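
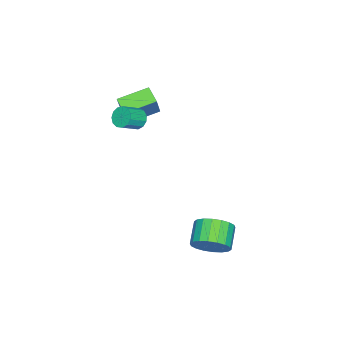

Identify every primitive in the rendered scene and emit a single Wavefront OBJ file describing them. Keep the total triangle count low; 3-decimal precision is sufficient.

v -0.424 -2.827 2.294
v 0.018 -2.548 1.843
v 0.986 -2.995 2.516
v 0.544 -3.273 2.966
v -0.046 -2.278 2.115
v 0.922 -2.724 2.787
v -0.23 -2.182 2.443
v 0.737 -2.628 3.116
v -0.476 -2.29 2.724
v 0.492 -2.737 3.397
v -0.705 -2.569 2.869
v 0.263 -3.016 3.541
v -0.845 -2.93 2.831
v 0.123 -3.376 3.503
v -0.851 -3.258 2.622
v 0.116 -3.704 3.295
v -0.722 -3.449 2.309
v 0.246 -3.895 2.982
v -0.498 -3.443 1.991
v 0.47 -3.889 2.664
v -0.25 -3.241 1.769
v 0.717 -3.687 2.442
v -0.058 -2.907 1.714
v 0.909 -3.354 2.387
v -2.236 -4.767 1.179
v -1.111 -4.402 2.903
v -3.484 -3.469 1.719
v -2.36 -3.104 3.442
v -1.68 -4.016 0.658
v -0.556 -3.651 2.381
v -2.929 -2.718 1.197
v -1.804 -2.353 2.921
v 2.897 3.08 -3.568
v 3.44 3.179 -2.628
v 2.226 2.84 -1.892
v 1.683 2.74 -2.832
v 3.269 3.627 -2.703
v 2.055 3.288 -1.966
v 3.025 3.967 -2.949
v 1.811 3.628 -2.212
v 2.756 4.131 -3.317
v 1.542 3.792 -2.58
v 2.514 4.086 -3.736
v 1.3 3.747 -2.999
v 2.349 3.842 -4.121
v 1.135 3.503 -3.384
v 2.291 3.448 -4.397
v 1.077 3.108 -3.66
v 2.354 2.98 -4.508
v 1.14 2.641 -3.772
v 2.525 2.532 -4.434
v 1.311 2.193 -3.697
v 2.769 2.192 -4.188
v 1.555 1.853 -3.451
v 3.038 2.028 -3.82
v 1.824 1.689 -3.083
v 3.28 2.073 -3.401
v 2.066 1.734 -2.664
v 3.445 2.317 -3.016
v 2.231 1.978 -2.279
v 3.503 2.712 -2.74
v 2.289 2.372 -2.003
f 2 1 5
f 2 5 3
f 3 5 6
f 3 6 4
f 5 1 7
f 5 7 6
f 6 7 8
f 6 8 4
f 7 1 9
f 7 9 8
f 8 9 10
f 8 10 4
f 9 1 11
f 9 11 10
f 10 11 12
f 10 12 4
f 11 1 13
f 11 13 12
f 12 13 14
f 12 14 4
f 13 1 15
f 13 15 14
f 14 15 16
f 14 16 4
f 15 1 17
f 15 17 16
f 16 17 18
f 16 18 4
f 17 1 19
f 17 19 18
f 18 19 20
f 18 20 4
f 19 1 21
f 19 21 20
f 20 21 22
f 20 22 4
f 21 1 23
f 21 23 22
f 22 23 24
f 22 24 4
f 23 1 2
f 23 2 24
f 24 2 3
f 24 3 4
f 26 28 25
f 29 26 25
f 25 28 27
f 27 29 25
f 26 32 28
f 30 26 29
f 30 32 26
f 28 32 27
f 31 29 27
f 27 32 31
f 31 30 29
f 32 30 31
f 34 33 37
f 34 37 35
f 35 37 38
f 35 38 36
f 37 33 39
f 37 39 38
f 38 39 40
f 38 40 36
f 39 33 41
f 39 41 40
f 40 41 42
f 40 42 36
f 41 33 43
f 41 43 42
f 42 43 44
f 42 44 36
f 43 33 45
f 43 45 44
f 44 45 46
f 44 46 36
f 45 33 47
f 45 47 46
f 46 47 48
f 46 48 36
f 47 33 49
f 47 49 48
f 48 49 50
f 48 50 36
f 49 33 51
f 49 51 50
f 50 51 52
f 50 52 36
f 51 33 53
f 51 53 52
f 52 53 54
f 52 54 36
f 53 33 55
f 53 55 54
f 54 55 56
f 54 56 36
f 55 33 57
f 55 57 56
f 56 57 58
f 56 58 36
f 57 33 59
f 57 59 58
f 58 59 60
f 58 60 36
f 59 33 61
f 59 61 60
f 60 61 62
f 60 62 36
f 61 33 34
f 61 34 62
f 62 34 35
f 62 35 36



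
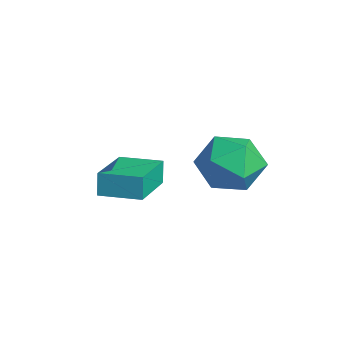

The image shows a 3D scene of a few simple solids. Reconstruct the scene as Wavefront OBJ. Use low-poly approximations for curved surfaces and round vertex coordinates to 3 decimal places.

v -0.595 3.426 2.265
v 0.366 3.58 1.743
v -0.646 1.74 1.677
v 0.315 1.894 1.155
v 0.284 1.871 2.258
v 0.316 2.913 2.622
v -0.596 2.407 0.798
v -0.564 3.449 1.162
v 0.365 2.949 0.836
v 0.909 2.618 1.738
v -1.189 2.702 1.682
v -0.645 2.371 2.584
v -0.639 -1.132 0.965
v -0.82 -1.048 1.75
v -2.067 0.006 0.515
v -2.248 0.089 1.3
v 0.168 -0.089 1.04
v -0.013 -0.006 1.825
v -1.26 1.048 0.59
v -1.441 1.132 1.375
f 1 12 6
f 1 6 2
f 1 2 8
f 1 8 11
f 1 11 12
f 2 6 10
f 6 12 5
f 12 11 3
f 11 8 7
f 8 2 9
f 4 10 5
f 4 5 3
f 4 3 7
f 4 7 9
f 4 9 10
f 5 10 6
f 3 5 12
f 7 3 11
f 9 7 8
f 10 9 2
f 14 16 13
f 17 14 13
f 13 16 15
f 15 17 13
f 14 20 16
f 18 14 17
f 18 20 14
f 16 20 15
f 19 17 15
f 15 20 19
f 19 18 17
f 20 18 19



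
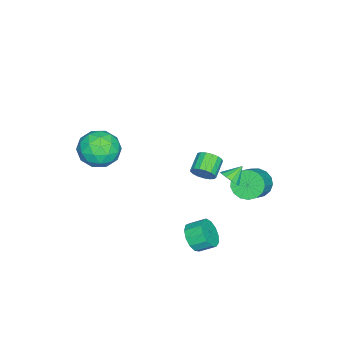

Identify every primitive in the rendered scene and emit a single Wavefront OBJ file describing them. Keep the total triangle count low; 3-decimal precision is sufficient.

v -1.445 0.143 -1.962
v -1.14 0.397 -1.326
v -2.231 0.39 -0.801
v -2.535 0.137 -1.438
v -1.228 0.696 -1.504
v -2.318 0.689 -0.979
v -1.365 0.868 -1.787
v -2.456 0.861 -1.263
v -1.521 0.875 -2.111
v -2.611 0.868 -1.586
v -1.659 0.713 -2.4
v -2.749 0.707 -1.876
v -1.748 0.422 -2.589
v -2.839 0.415 -2.065
v -1.768 0.066 -2.635
v -2.858 0.059 -2.11
v -1.713 -0.272 -2.526
v -2.804 -0.278 -2.002
v -1.598 -0.514 -2.288
v -2.688 -0.521 -1.764
v -1.447 -0.606 -1.976
v -2.537 -0.613 -1.452
v -1.295 -0.527 -1.66
v -2.386 -0.534 -1.136
v -1.178 -0.293 -1.414
v -2.269 -0.3 -0.889
v -1.122 0.04 -1.293
v -2.213 0.033 -0.769
v -2.099 2.962 -2.39
v -1.539 2.755 -3.141
v -0.12 2.751 -2.082
v -0.681 2.958 -1.33
v -1.544 3.214 -3.131
v -0.126 3.21 -2.072
v -1.677 3.616 -2.952
v -0.259 3.612 -1.893
v -1.907 3.868 -2.643
v -0.488 3.863 -1.584
v -2.18 3.912 -2.277
v -0.762 3.908 -1.218
v -2.435 3.739 -1.936
v -1.017 3.734 -0.877
v -2.613 3.388 -1.699
v -1.195 3.383 -0.64
v -2.673 2.939 -1.621
v -1.255 2.935 -0.562
v -2.602 2.496 -1.718
v -1.184 2.491 -0.659
v -2.415 2.159 -1.969
v -0.997 2.155 -0.91
v -2.156 2.007 -2.317
v -0.738 2.002 -1.258
v -1.884 2.073 -2.681
v -0.466 2.069 -1.622
v -1.661 2.343 -2.978
v -0.243 2.339 -1.919
v 3.084 -2.85 3.539
v 4.134 -3.417 3.876
v 2.786 -4.243 2.124
v 3.836 -4.81 2.461
v 2.855 -4.819 3.22
v 3.039 -3.959 4.095
v 3.881 -3.701 1.905
v 4.065 -2.841 2.78
v 4.627 -3.944 2.866
v 3.993 -4.634 3.679
v 2.927 -3.026 2.321
v 2.293 -3.716 3.134
v 3.635 -3.012 3.832
v 3.285 -4.648 2.168
v 2.708 -4.654 2.615
v 3.326 -4.987 2.813
v 2.992 -3.33 3.961
v 3.609 -3.663 4.159
v 2.857 -4.487 3.773
v 3.311 -3.997 1.841
v 3.928 -4.33 2.039
v 3.594 -2.673 3.187
v 4.212 -3.006 3.385
v 4.063 -3.173 2.227
v 4.542 -3.654 3.436
v 4.367 -4.473 2.604
v 4.393 -3.821 2.278
v 4.501 -3.315 2.792
v 4.17 -4.06 3.914
v 3.995 -4.879 3.082
v 3.418 -4.884 3.529
v 3.526 -4.378 4.043
v 4.459 -4.369 3.32
v 2.925 -2.781 2.918
v 2.75 -3.6 2.086
v 3.394 -3.282 1.957
v 3.502 -2.776 2.471
v 2.553 -3.187 3.396
v 2.378 -4.006 2.564
v 2.419 -4.345 3.208
v 2.527 -3.839 3.722
v 2.461 -3.291 2.68
v 3.617 1.47 -2.592
v 4.341 1.327 -2.059
v 4.127 2.187 -1.536
v 3.403 2.33 -2.068
v 4.506 1.608 -2.455
v 4.292 2.469 -1.932
v 4.389 1.846 -2.894
v 4.174 2.706 -2.371
v 4.027 1.964 -3.237
v 3.812 2.825 -2.714
v 3.534 1.925 -3.375
v 3.32 2.786 -2.852
v 3.069 1.742 -3.265
v 2.854 2.603 -2.741
v 2.777 1.472 -2.94
v 2.562 2.333 -2.417
v 2.752 1.201 -2.505
v 2.537 2.062 -1.982
v 3.002 1.016 -2.098
v 2.787 1.877 -1.575
v 3.447 0.975 -1.847
v 3.233 1.836 -1.324
v 3.947 1.09 -1.833
v 3.732 1.951 -1.309
v 1.819 2.791 1.242
v 2.304 3.059 1.582
v 1.121 3.249 1.878
v 2.22 3.298 1.317
v 2.008 3.376 1.028
v 1.736 3.268 0.808
v 1.491 3.009 0.725
v 1.35 2.681 0.806
v 1.358 2.388 1.026
v 1.513 2.223 1.314
v 1.765 2.238 1.579
v 2.034 2.43 1.737
v 2.235 2.736 1.738
f 2 1 5
f 2 5 3
f 3 5 6
f 3 6 4
f 5 1 7
f 5 7 6
f 6 7 8
f 6 8 4
f 7 1 9
f 7 9 8
f 8 9 10
f 8 10 4
f 9 1 11
f 9 11 10
f 10 11 12
f 10 12 4
f 11 1 13
f 11 13 12
f 12 13 14
f 12 14 4
f 13 1 15
f 13 15 14
f 14 15 16
f 14 16 4
f 15 1 17
f 15 17 16
f 16 17 18
f 16 18 4
f 17 1 19
f 17 19 18
f 18 19 20
f 18 20 4
f 19 1 21
f 19 21 20
f 20 21 22
f 20 22 4
f 21 1 23
f 21 23 22
f 22 23 24
f 22 24 4
f 23 1 25
f 23 25 24
f 24 25 26
f 24 26 4
f 25 1 27
f 25 27 26
f 26 27 28
f 26 28 4
f 27 1 2
f 27 2 28
f 28 2 3
f 28 3 4
f 30 29 33
f 30 33 31
f 31 33 34
f 31 34 32
f 33 29 35
f 33 35 34
f 34 35 36
f 34 36 32
f 35 29 37
f 35 37 36
f 36 37 38
f 36 38 32
f 37 29 39
f 37 39 38
f 38 39 40
f 38 40 32
f 39 29 41
f 39 41 40
f 40 41 42
f 40 42 32
f 41 29 43
f 41 43 42
f 42 43 44
f 42 44 32
f 43 29 45
f 43 45 44
f 44 45 46
f 44 46 32
f 45 29 47
f 45 47 46
f 46 47 48
f 46 48 32
f 47 29 49
f 47 49 48
f 48 49 50
f 48 50 32
f 49 29 51
f 49 51 50
f 50 51 52
f 50 52 32
f 51 29 53
f 51 53 52
f 52 53 54
f 52 54 32
f 53 29 55
f 53 55 54
f 54 55 56
f 54 56 32
f 55 29 30
f 55 30 56
f 56 30 31
f 56 31 32
f 57 94 73
f 94 68 97
f 73 97 62
f 94 97 73
f 57 73 69
f 73 62 74
f 69 74 58
f 73 74 69
f 57 69 78
f 69 58 79
f 78 79 64
f 69 79 78
f 57 78 90
f 78 64 93
f 90 93 67
f 78 93 90
f 57 90 94
f 90 67 98
f 94 98 68
f 90 98 94
f 58 74 85
f 74 62 88
f 85 88 66
f 74 88 85
f 62 97 75
f 97 68 96
f 75 96 61
f 97 96 75
f 68 98 95
f 98 67 91
f 95 91 59
f 98 91 95
f 67 93 92
f 93 64 80
f 92 80 63
f 93 80 92
f 64 79 84
f 79 58 81
f 84 81 65
f 79 81 84
f 60 86 72
f 86 66 87
f 72 87 61
f 86 87 72
f 60 72 70
f 72 61 71
f 70 71 59
f 72 71 70
f 60 70 77
f 70 59 76
f 77 76 63
f 70 76 77
f 60 77 82
f 77 63 83
f 82 83 65
f 77 83 82
f 60 82 86
f 82 65 89
f 86 89 66
f 82 89 86
f 61 87 75
f 87 66 88
f 75 88 62
f 87 88 75
f 59 71 95
f 71 61 96
f 95 96 68
f 71 96 95
f 63 76 92
f 76 59 91
f 92 91 67
f 76 91 92
f 65 83 84
f 83 63 80
f 84 80 64
f 83 80 84
f 66 89 85
f 89 65 81
f 85 81 58
f 89 81 85
f 100 99 103
f 100 103 101
f 101 103 104
f 101 104 102
f 103 99 105
f 103 105 104
f 104 105 106
f 104 106 102
f 105 99 107
f 105 107 106
f 106 107 108
f 106 108 102
f 107 99 109
f 107 109 108
f 108 109 110
f 108 110 102
f 109 99 111
f 109 111 110
f 110 111 112
f 110 112 102
f 111 99 113
f 111 113 112
f 112 113 114
f 112 114 102
f 113 99 115
f 113 115 114
f 114 115 116
f 114 116 102
f 115 99 117
f 115 117 116
f 116 117 118
f 116 118 102
f 117 99 119
f 117 119 118
f 118 119 120
f 118 120 102
f 119 99 121
f 119 121 120
f 120 121 122
f 120 122 102
f 121 99 100
f 121 100 122
f 122 100 101
f 122 101 102
f 124 123 126
f 124 126 125
f 126 123 127
f 126 127 125
f 127 123 128
f 127 128 125
f 128 123 129
f 128 129 125
f 129 123 130
f 129 130 125
f 130 123 131
f 130 131 125
f 131 123 132
f 131 132 125
f 132 123 133
f 132 133 125
f 133 123 134
f 133 134 125
f 134 123 135
f 134 135 125
f 135 123 124
f 135 124 125



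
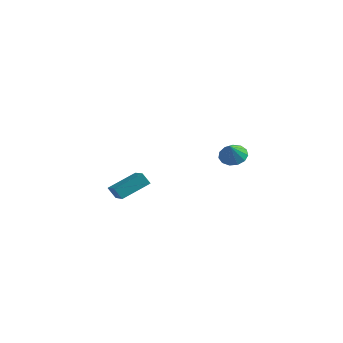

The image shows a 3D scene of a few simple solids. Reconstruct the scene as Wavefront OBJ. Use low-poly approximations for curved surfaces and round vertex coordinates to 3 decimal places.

v -2.27 -5.154 2.945
v -2.808 -5.095 3.6
v -3.426 -3.713 1.865
v -3.964 -3.654 2.52
v -1.196 -3.726 3.7
v -1.734 -3.667 4.355
v -2.352 -2.285 2.62
v -2.89 -2.226 3.275
v 0.653 3.844 2.331
v 1.534 4.046 2.431
v 0.667 3.216 3.469
v 1.273 4.43 2.646
v 0.814 4.629 2.762
v 0.305 4.578 2.74
v -0.095 4.294 2.589
v -0.257 3.867 2.356
v -0.13 3.433 2.114
v 0.245 3.129 1.942
v 0.75 3.052 1.893
v 1.224 3.227 1.983
v 1.516 3.597 2.183
f 2 4 1
f 5 2 1
f 1 4 3
f 3 5 1
f 2 8 4
f 6 2 5
f 6 8 2
f 4 8 3
f 7 5 3
f 3 8 7
f 7 6 5
f 8 6 7
f 10 9 12
f 10 12 11
f 12 9 13
f 12 13 11
f 13 9 14
f 13 14 11
f 14 9 15
f 14 15 11
f 15 9 16
f 15 16 11
f 16 9 17
f 16 17 11
f 17 9 18
f 17 18 11
f 18 9 19
f 18 19 11
f 19 9 20
f 19 20 11
f 20 9 21
f 20 21 11
f 21 9 10
f 21 10 11



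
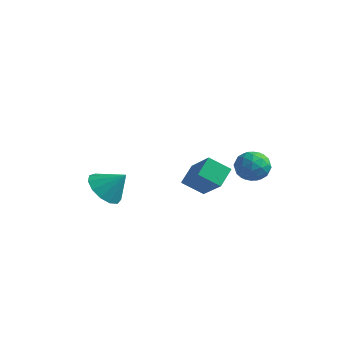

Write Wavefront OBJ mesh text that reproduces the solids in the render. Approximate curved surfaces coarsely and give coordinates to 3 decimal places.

v 3.291 -3.493 -0.782
v 3.242 -2.526 -0.219
v 2.029 -2.826 -2.037
v 1.981 -1.859 -1.474
v 4.179 -3.061 -1.446
v 4.131 -2.094 -0.883
v 2.918 -2.394 -2.701
v 2.869 -1.427 -2.138
v 2.826 2.169 -2.992
v 3.71 2.023 -3.118
v 2.69 0.837 -2.402
v 3.574 0.691 -2.528
v 3.299 1.298 -1.916
v 3.383 2.121 -2.281
v 3.017 0.739 -3.239
v 3.101 1.562 -3.604
v 3.828 1.139 -3.271
v 4.002 1.484 -2.453
v 2.398 1.376 -3.067
v 2.572 1.721 -2.249
v 3.28 2.213 -3.107
v 3.12 0.647 -2.413
v 2.958 1.004 -2.053
v 3.478 0.918 -2.127
v 3.088 2.27 -2.615
v 3.607 2.184 -2.689
v 3.365 1.758 -1.982
v 2.793 0.676 -2.831
v 3.312 0.59 -2.905
v 2.922 1.942 -3.393
v 3.442 1.856 -3.467
v 3.035 1.102 -3.538
v 3.869 1.607 -3.271
v 3.789 0.825 -2.924
v 3.462 0.853 -3.342
v 3.511 1.337 -3.556
v 3.971 1.81 -2.79
v 3.891 1.028 -2.443
v 3.729 1.384 -2.084
v 3.779 1.868 -2.298
v 4.04 1.291 -2.88
v 2.509 1.832 -3.077
v 2.429 1.05 -2.73
v 2.621 0.992 -3.222
v 2.671 1.476 -3.436
v 2.611 2.035 -2.596
v 2.531 1.253 -2.249
v 2.889 1.523 -1.964
v 2.938 2.007 -2.178
v 2.36 1.569 -2.64
v -2.614 -1.982 -4.383
v -1.993 -1.566 -5.12
v -1.706 -1.558 -3.377
v -2.369 -1.139 -4.959
v -2.824 -0.979 -4.616
v -3.212 -1.138 -4.198
v -3.41 -1.564 -3.839
v -3.356 -2.123 -3.653
v -3.066 -2.637 -3.698
v -2.633 -2.943 -3.961
v -2.194 -2.944 -4.358
v -1.889 -2.639 -4.762
v -1.813 -2.125 -5.046
f 2 4 1
f 5 2 1
f 1 4 3
f 3 5 1
f 2 8 4
f 6 2 5
f 6 8 2
f 4 8 3
f 7 5 3
f 3 8 7
f 7 6 5
f 8 6 7
f 9 46 25
f 46 20 49
f 25 49 14
f 46 49 25
f 9 25 21
f 25 14 26
f 21 26 10
f 25 26 21
f 9 21 30
f 21 10 31
f 30 31 16
f 21 31 30
f 9 30 42
f 30 16 45
f 42 45 19
f 30 45 42
f 9 42 46
f 42 19 50
f 46 50 20
f 42 50 46
f 10 26 37
f 26 14 40
f 37 40 18
f 26 40 37
f 14 49 27
f 49 20 48
f 27 48 13
f 49 48 27
f 20 50 47
f 50 19 43
f 47 43 11
f 50 43 47
f 19 45 44
f 45 16 32
f 44 32 15
f 45 32 44
f 16 31 36
f 31 10 33
f 36 33 17
f 31 33 36
f 12 38 24
f 38 18 39
f 24 39 13
f 38 39 24
f 12 24 22
f 24 13 23
f 22 23 11
f 24 23 22
f 12 22 29
f 22 11 28
f 29 28 15
f 22 28 29
f 12 29 34
f 29 15 35
f 34 35 17
f 29 35 34
f 12 34 38
f 34 17 41
f 38 41 18
f 34 41 38
f 13 39 27
f 39 18 40
f 27 40 14
f 39 40 27
f 11 23 47
f 23 13 48
f 47 48 20
f 23 48 47
f 15 28 44
f 28 11 43
f 44 43 19
f 28 43 44
f 17 35 36
f 35 15 32
f 36 32 16
f 35 32 36
f 18 41 37
f 41 17 33
f 37 33 10
f 41 33 37
f 52 51 54
f 52 54 53
f 54 51 55
f 54 55 53
f 55 51 56
f 55 56 53
f 56 51 57
f 56 57 53
f 57 51 58
f 57 58 53
f 58 51 59
f 58 59 53
f 59 51 60
f 59 60 53
f 60 51 61
f 60 61 53
f 61 51 62
f 61 62 53
f 62 51 63
f 62 63 53
f 63 51 52
f 63 52 53



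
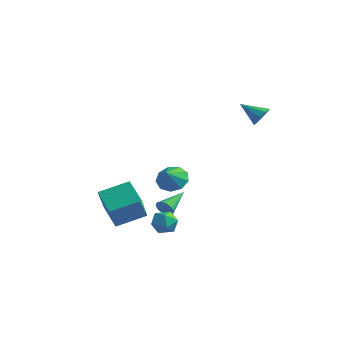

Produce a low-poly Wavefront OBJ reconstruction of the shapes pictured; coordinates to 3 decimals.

v 1.933 -2.965 -2.829
v 2.321 -3.538 -3.208
v 1.299 -3.842 -2.152
v 1.687 -4.415 -2.531
v 2.07 -3.947 -2.025
v 2.462 -3.405 -2.443
v 1.158 -3.975 -2.917
v 1.55 -3.433 -3.335
v 1.842 -4.162 -3.262
v 2.406 -4.144 -2.711
v 1.214 -3.236 -2.649
v 1.778 -3.218 -2.098
v 1.575 -3.429 -1.873
v 1.798 -3.589 -1.408
v 1.385 -1.871 -1.247
v 1.967 -3.525 -1.515
v 2.078 -3.447 -1.676
v 2.111 -3.366 -1.868
v 2.063 -3.294 -2.06
v 1.941 -3.243 -2.224
v 1.763 -3.221 -2.334
v 1.557 -3.23 -2.375
v 1.353 -3.269 -2.338
v 1.183 -3.333 -2.231
v 1.073 -3.411 -2.07
v 1.039 -3.493 -1.878
v 1.087 -3.564 -1.686
v 1.209 -3.615 -1.522
v 1.387 -3.637 -1.412
v 1.594 -3.628 -1.371
v -1.715 -4.075 -2.858
v -3.002 -3.669 -1.962
v -2.492 -2.911 -4.503
v -3.78 -2.505 -3.608
v -0.84 -2.635 -2.252
v -2.128 -2.229 -1.357
v -1.618 -1.471 -3.898
v -2.905 -1.065 -3.002
v 1.912 -3.238 0.205
v 2.242 -3.701 -0.44
v 2.228 -4.002 0.915
v 2.649 -3.334 -0.227
v 2.711 -2.922 0.188
v 2.399 -2.658 0.611
v 1.859 -2.665 0.844
v 1.343 -2.941 0.778
v 1.094 -3.356 0.443
v 1.227 -3.715 -0.003
v 1.68 -3.852 -0.352
v 2.944 2.235 3.32
v 3.374 2.032 3.793
v 1.876 1.745 4.08
v 3.238 2.461 3.878
v 2.965 2.784 3.703
v 2.682 2.851 3.348
v 2.522 2.629 2.98
v 2.56 2.223 2.771
v 2.777 1.822 2.819
v 3.073 1.615 3.101
v 3.309 1.697 3.486
f 1 12 6
f 1 6 2
f 1 2 8
f 1 8 11
f 1 11 12
f 2 6 10
f 6 12 5
f 12 11 3
f 11 8 7
f 8 2 9
f 4 10 5
f 4 5 3
f 4 3 7
f 4 7 9
f 4 9 10
f 5 10 6
f 3 5 12
f 7 3 11
f 9 7 8
f 10 9 2
f 14 13 16
f 14 16 15
f 16 13 17
f 16 17 15
f 17 13 18
f 17 18 15
f 18 13 19
f 18 19 15
f 19 13 20
f 19 20 15
f 20 13 21
f 20 21 15
f 21 13 22
f 21 22 15
f 22 13 23
f 22 23 15
f 23 13 24
f 23 24 15
f 24 13 25
f 24 25 15
f 25 13 26
f 25 26 15
f 26 13 27
f 26 27 15
f 27 13 28
f 27 28 15
f 28 13 29
f 28 29 15
f 29 13 30
f 29 30 15
f 30 13 14
f 30 14 15
f 32 34 31
f 35 32 31
f 31 34 33
f 33 35 31
f 32 38 34
f 36 32 35
f 36 38 32
f 34 38 33
f 37 35 33
f 33 38 37
f 37 36 35
f 38 36 37
f 40 39 42
f 40 42 41
f 42 39 43
f 42 43 41
f 43 39 44
f 43 44 41
f 44 39 45
f 44 45 41
f 45 39 46
f 45 46 41
f 46 39 47
f 46 47 41
f 47 39 48
f 47 48 41
f 48 39 49
f 48 49 41
f 49 39 40
f 49 40 41
f 51 50 53
f 51 53 52
f 53 50 54
f 53 54 52
f 54 50 55
f 54 55 52
f 55 50 56
f 55 56 52
f 56 50 57
f 56 57 52
f 57 50 58
f 57 58 52
f 58 50 59
f 58 59 52
f 59 50 60
f 59 60 52
f 60 50 51
f 60 51 52



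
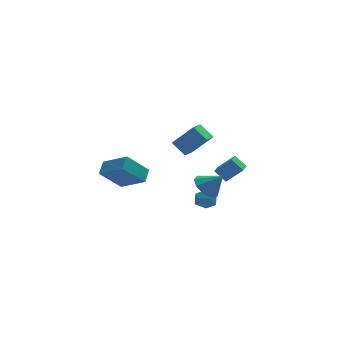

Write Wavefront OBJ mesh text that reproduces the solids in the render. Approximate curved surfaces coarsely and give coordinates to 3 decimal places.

v 1.743 0.315 -2.104
v 2.175 -0.353 -2.03
v 0.825 -0.347 -2.73
v 1.257 -1.015 -2.656
v 0.924 -0.682 -2.011
v 1.491 -0.273 -1.624
v 1.509 -0.427 -3.136
v 2.076 -0.018 -2.749
v 2.03 -0.812 -2.668
v 1.669 -0.969 -1.973
v 1.331 0.269 -2.787
v 0.97 0.112 -2.092
v 3.329 2.008 -2.43
v 2.697 2.489 -1.683
v 3.772 2.914 -2.639
v 3.14 3.395 -1.892
v 4.36 1.745 -1.388
v 3.728 2.226 -0.641
v 4.803 2.651 -1.597
v 4.171 3.132 -0.85
v 0.107 -0.835 1.957
v -0.548 -0.123 2.716
v 0.749 0.138 1.599
v 0.094 0.85 2.358
v 1.346 -1.15 3.322
v 0.691 -0.438 4.081
v 1.988 -0.177 2.964
v 1.333 0.535 3.723
v -4.095 -3.284 2.745
v -3.703 -2.469 3.24
v -5.313 -2.109 1.777
v -4.922 -1.295 2.272
v -2.758 -3.065 1.328
v -2.367 -2.251 1.823
v -3.977 -1.891 0.36
v -3.585 -1.076 0.855
v 1.566 -0.169 -1.385
v 2.152 -0.631 -2.065
v 2.514 -0.571 -0.295
v 2.348 0.028 -1.993
v 2.177 0.594 -1.636
v 1.721 0.803 -1.162
v 1.192 0.558 -0.792
v 0.837 -0.028 -0.7
v 0.824 -0.68 -0.928
v 1.158 -1.093 -1.37
v 1.682 -1.074 -1.819
f 1 12 6
f 1 6 2
f 1 2 8
f 1 8 11
f 1 11 12
f 2 6 10
f 6 12 5
f 12 11 3
f 11 8 7
f 8 2 9
f 4 10 5
f 4 5 3
f 4 3 7
f 4 7 9
f 4 9 10
f 5 10 6
f 3 5 12
f 7 3 11
f 9 7 8
f 10 9 2
f 14 16 13
f 17 14 13
f 13 16 15
f 15 17 13
f 14 20 16
f 18 14 17
f 18 20 14
f 16 20 15
f 19 17 15
f 15 20 19
f 19 18 17
f 20 18 19
f 22 24 21
f 25 22 21
f 21 24 23
f 23 25 21
f 22 28 24
f 26 22 25
f 26 28 22
f 24 28 23
f 27 25 23
f 23 28 27
f 27 26 25
f 28 26 27
f 30 32 29
f 33 30 29
f 29 32 31
f 31 33 29
f 30 36 32
f 34 30 33
f 34 36 30
f 32 36 31
f 35 33 31
f 31 36 35
f 35 34 33
f 36 34 35
f 38 37 40
f 38 40 39
f 40 37 41
f 40 41 39
f 41 37 42
f 41 42 39
f 42 37 43
f 42 43 39
f 43 37 44
f 43 44 39
f 44 37 45
f 44 45 39
f 45 37 46
f 45 46 39
f 46 37 47
f 46 47 39
f 47 37 38
f 47 38 39



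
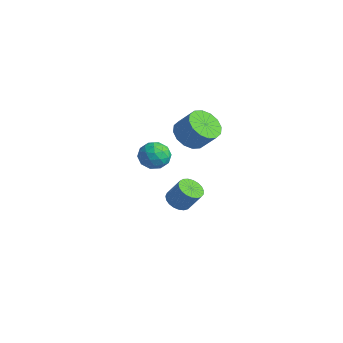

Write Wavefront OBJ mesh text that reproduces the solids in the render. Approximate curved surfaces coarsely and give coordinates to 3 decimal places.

v -0.042 2.634 1.761
v 0.457 3.221 1.139
v 1.242 3.632 2.158
v 0.742 3.046 2.779
v 0.075 3.511 1.316
v 0.859 3.923 2.335
v -0.34 3.567 1.613
v 0.445 3.978 2.632
v -0.674 3.373 1.949
v 0.11 3.784 2.968
v -0.839 2.98 2.235
v -0.055 3.392 3.253
v -0.791 2.496 2.393
v -0.007 2.907 3.412
v -0.542 2.048 2.382
v 0.243 2.459 3.401
v -0.159 1.757 2.205
v 0.625 2.169 3.224
v 0.255 1.702 1.908
v 1.04 2.113 2.927
v 0.59 1.896 1.572
v 1.374 2.307 2.591
v 0.755 2.288 1.287
v 1.539 2.7 2.305
v 0.707 2.773 1.128
v 1.491 3.184 2.147
v -2.141 3.341 -4.551
v -1.713 3.812 -4.948
v -1.09 4.209 -3.806
v -1.519 3.739 -3.409
v -1.958 3.991 -4.877
v -1.335 4.389 -3.735
v -2.234 4.058 -4.75
v -1.612 4.456 -3.608
v -2.495 4.002 -4.588
v -1.872 4.399 -3.446
v -2.694 3.831 -4.42
v -2.072 4.228 -3.278
v -2.798 3.575 -4.275
v -2.176 3.972 -3.132
v -2.788 3.279 -4.177
v -2.166 3.676 -3.035
v -2.666 2.994 -4.144
v -2.044 3.391 -3.002
v -2.454 2.769 -4.181
v -1.832 3.166 -3.039
v -2.187 2.642 -4.283
v -1.565 3.04 -3.141
v -1.913 2.637 -4.43
v -1.29 3.035 -3.288
v -1.678 2.754 -4.599
v -1.055 3.151 -3.457
v -1.523 2.972 -4.759
v -0.9 3.369 -3.617
v -1.475 3.254 -4.884
v -0.852 3.651 -3.742
v -1.542 3.551 -4.95
v -0.92 3.948 -3.808
v -0.812 1.557 0.891
v 0.026 1.379 1.105
v -0.906 0.301 0.215
v -0.068 0.123 0.429
v -0.689 0.143 1.057
v -0.631 0.919 1.474
v -0.249 0.761 -0.154
v -0.191 1.537 0.263
v 0.374 0.887 0.458
v 0.103 0.505 1.207
v -0.983 1.175 0.113
v -1.254 0.793 0.862
v -0.385 1.578 1.057
v -0.495 0.102 0.263
v -0.86 0.113 0.632
v -0.368 0.009 0.757
v -0.771 1.308 1.275
v -0.278 1.203 1.4
v -0.698 0.476 1.372
v -0.602 0.477 -0.08
v -0.109 0.372 0.045
v -0.512 1.671 0.563
v -0.02 1.567 0.688
v -0.182 1.204 -0.052
v 0.313 1.185 0.803
v 0.257 0.447 0.406
v 0.151 0.822 0.063
v 0.185 1.278 0.308
v 0.153 0.96 1.243
v 0.098 0.222 0.846
v -0.267 0.233 1.215
v -0.233 0.689 1.46
v 0.357 0.671 0.863
v -0.978 1.458 0.474
v -1.033 0.72 0.077
v -0.647 0.991 -0.14
v -0.613 1.447 0.105
v -1.137 1.233 0.914
v -1.193 0.495 0.517
v -1.065 0.402 1.012
v -1.031 0.858 1.257
v -1.237 1.009 0.457
f 2 1 5
f 2 5 3
f 3 5 6
f 3 6 4
f 5 1 7
f 5 7 6
f 6 7 8
f 6 8 4
f 7 1 9
f 7 9 8
f 8 9 10
f 8 10 4
f 9 1 11
f 9 11 10
f 10 11 12
f 10 12 4
f 11 1 13
f 11 13 12
f 12 13 14
f 12 14 4
f 13 1 15
f 13 15 14
f 14 15 16
f 14 16 4
f 15 1 17
f 15 17 16
f 16 17 18
f 16 18 4
f 17 1 19
f 17 19 18
f 18 19 20
f 18 20 4
f 19 1 21
f 19 21 20
f 20 21 22
f 20 22 4
f 21 1 23
f 21 23 22
f 22 23 24
f 22 24 4
f 23 1 25
f 23 25 24
f 24 25 26
f 24 26 4
f 25 1 2
f 25 2 26
f 26 2 3
f 26 3 4
f 28 27 31
f 28 31 29
f 29 31 32
f 29 32 30
f 31 27 33
f 31 33 32
f 32 33 34
f 32 34 30
f 33 27 35
f 33 35 34
f 34 35 36
f 34 36 30
f 35 27 37
f 35 37 36
f 36 37 38
f 36 38 30
f 37 27 39
f 37 39 38
f 38 39 40
f 38 40 30
f 39 27 41
f 39 41 40
f 40 41 42
f 40 42 30
f 41 27 43
f 41 43 42
f 42 43 44
f 42 44 30
f 43 27 45
f 43 45 44
f 44 45 46
f 44 46 30
f 45 27 47
f 45 47 46
f 46 47 48
f 46 48 30
f 47 27 49
f 47 49 48
f 48 49 50
f 48 50 30
f 49 27 51
f 49 51 50
f 50 51 52
f 50 52 30
f 51 27 53
f 51 53 52
f 52 53 54
f 52 54 30
f 53 27 55
f 53 55 54
f 54 55 56
f 54 56 30
f 55 27 57
f 55 57 56
f 56 57 58
f 56 58 30
f 57 27 28
f 57 28 58
f 58 28 29
f 58 29 30
f 59 96 75
f 96 70 99
f 75 99 64
f 96 99 75
f 59 75 71
f 75 64 76
f 71 76 60
f 75 76 71
f 59 71 80
f 71 60 81
f 80 81 66
f 71 81 80
f 59 80 92
f 80 66 95
f 92 95 69
f 80 95 92
f 59 92 96
f 92 69 100
f 96 100 70
f 92 100 96
f 60 76 87
f 76 64 90
f 87 90 68
f 76 90 87
f 64 99 77
f 99 70 98
f 77 98 63
f 99 98 77
f 70 100 97
f 100 69 93
f 97 93 61
f 100 93 97
f 69 95 94
f 95 66 82
f 94 82 65
f 95 82 94
f 66 81 86
f 81 60 83
f 86 83 67
f 81 83 86
f 62 88 74
f 88 68 89
f 74 89 63
f 88 89 74
f 62 74 72
f 74 63 73
f 72 73 61
f 74 73 72
f 62 72 79
f 72 61 78
f 79 78 65
f 72 78 79
f 62 79 84
f 79 65 85
f 84 85 67
f 79 85 84
f 62 84 88
f 84 67 91
f 88 91 68
f 84 91 88
f 63 89 77
f 89 68 90
f 77 90 64
f 89 90 77
f 61 73 97
f 73 63 98
f 97 98 70
f 73 98 97
f 65 78 94
f 78 61 93
f 94 93 69
f 78 93 94
f 67 85 86
f 85 65 82
f 86 82 66
f 85 82 86
f 68 91 87
f 91 67 83
f 87 83 60
f 91 83 87



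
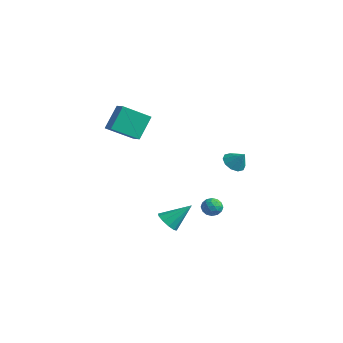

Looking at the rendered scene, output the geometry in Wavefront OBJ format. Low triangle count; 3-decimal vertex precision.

v -3.24 -3.584 3.569
v -3.519 -2.415 5.104
v -2.5 -1.933 2.446
v -2.778 -0.763 3.981
v -2.342 -3.777 3.879
v -2.62 -2.607 5.414
v -1.601 -2.125 2.756
v -1.88 -0.956 4.291
v -0.247 -1.004 -4.465
v 0.483 -1.499 -4.353
v 0.487 0.384 -3.115
v 0.578 -1.148 -4.765
v 0.357 -0.742 -5.063
v -0.095 -0.435 -5.132
v -0.605 -0.346 -4.946
v -0.978 -0.508 -4.576
v -1.072 -0.859 -4.164
v -0.852 -1.266 -3.866
v -0.4 -1.572 -3.797
v 0.11 -1.661 -3.983
v 1.049 1.162 -2.97
v 1.576 1.691 -2.945
v 1.904 0.309 -2.955
v 2.431 0.838 -2.93
v 1.985 0.727 -2.342
v 1.456 1.254 -2.351
v 2.024 0.746 -3.549
v 1.495 1.273 -3.558
v 2.178 1.433 -3.302
v 2.154 1.422 -2.556
v 1.326 0.578 -3.344
v 1.302 0.567 -2.598
v 1.237 1.501 -2.959
v 2.243 0.499 -2.941
v 1.98 0.434 -2.596
v 2.29 0.744 -2.581
v 1.167 1.245 -2.61
v 1.477 1.555 -2.595
v 1.717 0.989 -2.24
v 2.003 0.445 -3.305
v 2.313 0.755 -3.29
v 1.19 1.256 -3.319
v 1.5 1.566 -3.304
v 1.763 1.011 -3.66
v 1.901 1.661 -3.154
v 2.404 1.159 -3.145
v 2.164 1.105 -3.509
v 1.854 1.415 -3.515
v 1.887 1.654 -2.715
v 2.389 1.152 -2.707
v 2.127 1.087 -2.361
v 1.816 1.397 -2.367
v 2.241 1.503 -2.926
v 1.091 0.848 -3.193
v 1.593 0.346 -3.185
v 1.664 0.603 -3.533
v 1.353 0.913 -3.539
v 1.076 0.841 -2.755
v 1.579 0.339 -2.746
v 1.626 0.585 -2.385
v 1.316 0.895 -2.391
v 1.239 0.497 -2.974
v 1.869 2.675 0.568
v 2.344 2.008 0.342
v 2.631 2.905 1.492
v 2.526 2.43 0.087
v 2.457 2.946 0.016
v 2.163 3.358 0.156
v 1.757 3.51 0.453
v 1.394 3.343 0.794
v 1.212 2.921 1.048
v 1.281 2.405 1.119
v 1.575 1.992 0.979
v 1.981 1.841 0.682
f 2 4 1
f 5 2 1
f 1 4 3
f 3 5 1
f 2 8 4
f 6 2 5
f 6 8 2
f 4 8 3
f 7 5 3
f 3 8 7
f 7 6 5
f 8 6 7
f 10 9 12
f 10 12 11
f 12 9 13
f 12 13 11
f 13 9 14
f 13 14 11
f 14 9 15
f 14 15 11
f 15 9 16
f 15 16 11
f 16 9 17
f 16 17 11
f 17 9 18
f 17 18 11
f 18 9 19
f 18 19 11
f 19 9 20
f 19 20 11
f 20 9 10
f 20 10 11
f 21 58 37
f 58 32 61
f 37 61 26
f 58 61 37
f 21 37 33
f 37 26 38
f 33 38 22
f 37 38 33
f 21 33 42
f 33 22 43
f 42 43 28
f 33 43 42
f 21 42 54
f 42 28 57
f 54 57 31
f 42 57 54
f 21 54 58
f 54 31 62
f 58 62 32
f 54 62 58
f 22 38 49
f 38 26 52
f 49 52 30
f 38 52 49
f 26 61 39
f 61 32 60
f 39 60 25
f 61 60 39
f 32 62 59
f 62 31 55
f 59 55 23
f 62 55 59
f 31 57 56
f 57 28 44
f 56 44 27
f 57 44 56
f 28 43 48
f 43 22 45
f 48 45 29
f 43 45 48
f 24 50 36
f 50 30 51
f 36 51 25
f 50 51 36
f 24 36 34
f 36 25 35
f 34 35 23
f 36 35 34
f 24 34 41
f 34 23 40
f 41 40 27
f 34 40 41
f 24 41 46
f 41 27 47
f 46 47 29
f 41 47 46
f 24 46 50
f 46 29 53
f 50 53 30
f 46 53 50
f 25 51 39
f 51 30 52
f 39 52 26
f 51 52 39
f 23 35 59
f 35 25 60
f 59 60 32
f 35 60 59
f 27 40 56
f 40 23 55
f 56 55 31
f 40 55 56
f 29 47 48
f 47 27 44
f 48 44 28
f 47 44 48
f 30 53 49
f 53 29 45
f 49 45 22
f 53 45 49
f 64 63 66
f 64 66 65
f 66 63 67
f 66 67 65
f 67 63 68
f 67 68 65
f 68 63 69
f 68 69 65
f 69 63 70
f 69 70 65
f 70 63 71
f 70 71 65
f 71 63 72
f 71 72 65
f 72 63 73
f 72 73 65
f 73 63 74
f 73 74 65
f 74 63 64
f 74 64 65



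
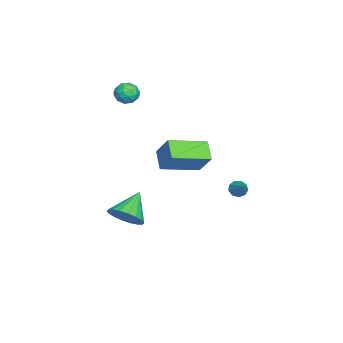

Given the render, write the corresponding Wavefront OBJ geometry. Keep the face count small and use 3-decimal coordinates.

v 0.989 3.517 -0.513
v 1.348 3.294 -0.798
v 1.831 3.943 0.213
v 1.285 3.617 -0.915
v 1.084 3.893 -0.844
v 0.839 3.993 -0.617
v 0.663 3.871 -0.342
v 0.64 3.583 -0.146
v 0.78 3.264 -0.122
v 1.018 3.064 -0.28
v 1.242 3.076 -0.548
v 0.928 -2.237 -3.377
v 1.367 -2.771 -2.613
v -0.448 -1.803 -2.283
v 1.542 -2.351 -2.559
v 1.597 -1.909 -2.666
v 1.518 -1.532 -2.914
v 1.323 -1.294 -3.254
v 1.049 -1.243 -3.618
v 0.752 -1.389 -3.934
v 0.489 -1.703 -4.14
v 0.313 -2.122 -4.195
v 0.259 -2.565 -4.088
v 0.337 -2.942 -3.84
v 0.532 -3.18 -3.5
v 0.806 -3.231 -3.136
v 1.104 -3.085 -2.819
v 0.713 1.31 1.655
v 1.3 2.023 2.862
v 1.629 1.694 0.982
v 2.217 2.407 2.189
v 1.803 -0.427 2.151
v 2.391 0.286 3.358
v 2.72 -0.043 1.478
v 3.307 0.67 2.685
v -3.402 -2.777 3.883
v -3.094 -2.394 3.349
v -2.606 -3.626 3.731
v -2.298 -3.243 3.197
v -2.252 -3.012 3.884
v -2.744 -2.487 3.977
v -2.956 -3.533 3.103
v -3.448 -3.008 3.196
v -2.819 -2.861 2.867
v -2.383 -2.539 3.35
v -3.317 -3.481 3.73
v -2.881 -3.159 4.213
v -3.318 -2.511 3.629
v -2.382 -3.509 3.451
v -2.355 -3.374 3.854
v -2.174 -3.148 3.541
v -3.112 -2.566 3.999
v -2.931 -2.34 3.685
v -2.436 -2.704 3.999
v -2.769 -3.68 3.395
v -2.588 -3.454 3.081
v -3.526 -2.872 3.539
v -3.345 -2.646 3.226
v -3.264 -3.316 3.081
v -2.975 -2.56 3.032
v -2.507 -3.059 2.943
v -2.894 -3.23 2.887
v -3.183 -2.921 2.943
v -2.719 -2.371 3.316
v -2.251 -2.87 3.227
v -2.224 -2.734 3.63
v -2.513 -2.426 3.685
v -2.557 -2.645 3.033
v -3.449 -3.15 3.853
v -2.981 -3.649 3.764
v -3.187 -3.594 3.395
v -3.476 -3.286 3.45
v -3.193 -2.961 4.137
v -2.725 -3.46 4.048
v -2.517 -3.099 4.137
v -2.806 -2.79 4.193
v -3.143 -3.375 4.047
f 2 1 4
f 2 4 3
f 4 1 5
f 4 5 3
f 5 1 6
f 5 6 3
f 6 1 7
f 6 7 3
f 7 1 8
f 7 8 3
f 8 1 9
f 8 9 3
f 9 1 10
f 9 10 3
f 10 1 11
f 10 11 3
f 11 1 2
f 11 2 3
f 13 12 15
f 13 15 14
f 15 12 16
f 15 16 14
f 16 12 17
f 16 17 14
f 17 12 18
f 17 18 14
f 18 12 19
f 18 19 14
f 19 12 20
f 19 20 14
f 20 12 21
f 20 21 14
f 21 12 22
f 21 22 14
f 22 12 23
f 22 23 14
f 23 12 24
f 23 24 14
f 24 12 25
f 24 25 14
f 25 12 26
f 25 26 14
f 26 12 27
f 26 27 14
f 27 12 13
f 27 13 14
f 29 31 28
f 32 29 28
f 28 31 30
f 30 32 28
f 29 35 31
f 33 29 32
f 33 35 29
f 31 35 30
f 34 32 30
f 30 35 34
f 34 33 32
f 35 33 34
f 36 73 52
f 73 47 76
f 52 76 41
f 73 76 52
f 36 52 48
f 52 41 53
f 48 53 37
f 52 53 48
f 36 48 57
f 48 37 58
f 57 58 43
f 48 58 57
f 36 57 69
f 57 43 72
f 69 72 46
f 57 72 69
f 36 69 73
f 69 46 77
f 73 77 47
f 69 77 73
f 37 53 64
f 53 41 67
f 64 67 45
f 53 67 64
f 41 76 54
f 76 47 75
f 54 75 40
f 76 75 54
f 47 77 74
f 77 46 70
f 74 70 38
f 77 70 74
f 46 72 71
f 72 43 59
f 71 59 42
f 72 59 71
f 43 58 63
f 58 37 60
f 63 60 44
f 58 60 63
f 39 65 51
f 65 45 66
f 51 66 40
f 65 66 51
f 39 51 49
f 51 40 50
f 49 50 38
f 51 50 49
f 39 49 56
f 49 38 55
f 56 55 42
f 49 55 56
f 39 56 61
f 56 42 62
f 61 62 44
f 56 62 61
f 39 61 65
f 61 44 68
f 65 68 45
f 61 68 65
f 40 66 54
f 66 45 67
f 54 67 41
f 66 67 54
f 38 50 74
f 50 40 75
f 74 75 47
f 50 75 74
f 42 55 71
f 55 38 70
f 71 70 46
f 55 70 71
f 44 62 63
f 62 42 59
f 63 59 43
f 62 59 63
f 45 68 64
f 68 44 60
f 64 60 37
f 68 60 64



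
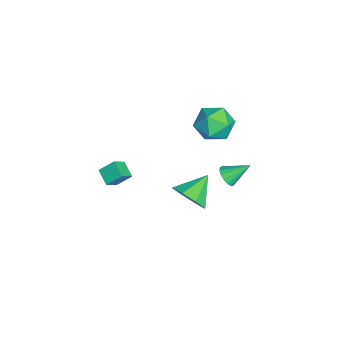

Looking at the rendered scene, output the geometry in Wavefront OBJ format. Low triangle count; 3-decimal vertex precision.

v -3.66 1.302 1.709
v -3.048 1.491 2.556
v -2.312 0.629 0.884
v -1.7 0.818 1.731
v -2.459 0.076 1.779
v -3.292 0.493 2.289
v -2.068 1.627 1.151
v -2.901 2.044 1.661
v -2.064 1.692 2.211
v -2.305 0.733 2.599
v -3.055 1.387 0.841
v -3.296 0.428 1.229
v -3.607 1.743 -3.474
v -3.046 1.905 -3.648
v -3.673 2.857 -2.646
v -3.22 2.038 -3.841
v -3.483 2.104 -3.95
v -3.775 2.086 -3.95
v -4.028 1.99 -3.84
v -4.184 1.837 -3.647
v -4.209 1.663 -3.414
v -4.096 1.507 -3.195
v -3.87 1.405 -3.04
v -3.585 1.38 -2.984
v -3.304 1.439 -3.04
v -3.093 1.567 -3.196
v -3 1.735 -3.416
v -1.673 -3.797 -0.892
v -1.154 -4.246 -0.31
v -1.731 -3.08 -0.286
v -1.212 -3.53 0.296
v -0.948 -3.43 -1.256
v -0.429 -3.88 -0.674
v -1.006 -2.714 -0.65
v -0.487 -3.163 -0.068
v -2.763 -0.101 -4.344
v -2.314 -0.392 -3.453
v -3.757 0.841 -3.536
v -1.967 0.249 -3.774
v -2.087 0.685 -4.429
v -2.603 0.66 -5.035
v -3.213 0.19 -5.236
v -3.559 -0.451 -4.915
v -3.439 -0.887 -4.259
v -2.923 -0.862 -3.654
f 1 12 6
f 1 6 2
f 1 2 8
f 1 8 11
f 1 11 12
f 2 6 10
f 6 12 5
f 12 11 3
f 11 8 7
f 8 2 9
f 4 10 5
f 4 5 3
f 4 3 7
f 4 7 9
f 4 9 10
f 5 10 6
f 3 5 12
f 7 3 11
f 9 7 8
f 10 9 2
f 14 13 16
f 14 16 15
f 16 13 17
f 16 17 15
f 17 13 18
f 17 18 15
f 18 13 19
f 18 19 15
f 19 13 20
f 19 20 15
f 20 13 21
f 20 21 15
f 21 13 22
f 21 22 15
f 22 13 23
f 22 23 15
f 23 13 24
f 23 24 15
f 24 13 25
f 24 25 15
f 25 13 26
f 25 26 15
f 26 13 27
f 26 27 15
f 27 13 14
f 27 14 15
f 29 31 28
f 32 29 28
f 28 31 30
f 30 32 28
f 29 35 31
f 33 29 32
f 33 35 29
f 31 35 30
f 34 32 30
f 30 35 34
f 34 33 32
f 35 33 34
f 37 36 39
f 37 39 38
f 39 36 40
f 39 40 38
f 40 36 41
f 40 41 38
f 41 36 42
f 41 42 38
f 42 36 43
f 42 43 38
f 43 36 44
f 43 44 38
f 44 36 45
f 44 45 38
f 45 36 37
f 45 37 38



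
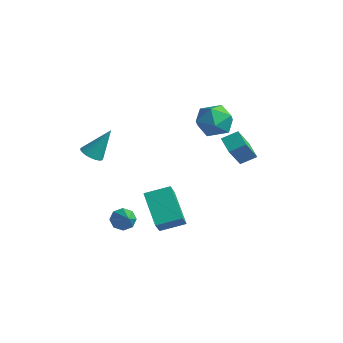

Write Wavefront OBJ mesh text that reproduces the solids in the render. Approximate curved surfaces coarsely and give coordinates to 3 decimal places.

v -4.117 -2.673 0.807
v -3.506 -2.993 0.796
v -3.603 -1.747 2.433
v -3.452 -2.756 0.644
v -3.513 -2.504 0.52
v -3.678 -2.282 0.446
v -3.919 -2.127 0.434
v -4.195 -2.066 0.487
v -4.457 -2.111 0.595
v -4.66 -2.252 0.74
v -4.77 -2.466 0.896
v -4.766 -2.716 1.037
v -4.651 -2.958 1.139
v -4.443 -3.151 1.183
v -4.179 -3.261 1.162
v -3.904 -3.27 1.079
v -3.666 -3.175 0.95
v -1.517 -2.936 -2.888
v -1.11 -2.358 -2.953
v -0.263 -3.704 -1.852
v -1.445 -2.329 -2.526
v -1.823 -2.656 -2.312
v -2.021 -3.147 -2.435
v -1.925 -3.514 -2.824
v -1.589 -3.542 -3.251
v -1.212 -3.215 -3.465
v -1.013 -2.725 -3.342
v 0.18 -2.775 -0.596
v 0.654 -3.531 0.43
v 1.009 -1.698 -0.186
v 1.482 -2.454 0.841
v 1.758 -3.506 -1.861
v 2.231 -4.262 -0.834
v 2.586 -2.429 -1.45
v 3.06 -3.185 -0.424
v -0.761 4.448 1.811
v -0.144 3.499 1.488
v -2.096 3.321 2.572
v -1.479 2.372 2.249
v -1.071 3.078 3.099
v -0.246 3.775 2.629
v -1.994 3.045 1.431
v -1.169 3.742 0.961
v -0.905 2.632 1.253
v -0.335 2.652 2.284
v -1.905 4.168 1.776
v -1.335 4.188 2.807
v 2.608 1.44 1.231
v 2.928 0.235 2.833
v 1.73 1.787 1.668
v 2.05 0.582 3.27
v 3.11 2.158 1.67
v 3.43 0.953 3.272
v 2.232 2.505 2.107
v 2.552 1.3 3.709
f 2 1 4
f 2 4 3
f 4 1 5
f 4 5 3
f 5 1 6
f 5 6 3
f 6 1 7
f 6 7 3
f 7 1 8
f 7 8 3
f 8 1 9
f 8 9 3
f 9 1 10
f 9 10 3
f 10 1 11
f 10 11 3
f 11 1 12
f 11 12 3
f 12 1 13
f 12 13 3
f 13 1 14
f 13 14 3
f 14 1 15
f 14 15 3
f 15 1 16
f 15 16 3
f 16 1 17
f 16 17 3
f 17 1 2
f 17 2 3
f 19 18 21
f 19 21 20
f 21 18 22
f 21 22 20
f 22 18 23
f 22 23 20
f 23 18 24
f 23 24 20
f 24 18 25
f 24 25 20
f 25 18 26
f 25 26 20
f 26 18 27
f 26 27 20
f 27 18 19
f 27 19 20
f 29 31 28
f 32 29 28
f 28 31 30
f 30 32 28
f 29 35 31
f 33 29 32
f 33 35 29
f 31 35 30
f 34 32 30
f 30 35 34
f 34 33 32
f 35 33 34
f 36 47 41
f 36 41 37
f 36 37 43
f 36 43 46
f 36 46 47
f 37 41 45
f 41 47 40
f 47 46 38
f 46 43 42
f 43 37 44
f 39 45 40
f 39 40 38
f 39 38 42
f 39 42 44
f 39 44 45
f 40 45 41
f 38 40 47
f 42 38 46
f 44 42 43
f 45 44 37
f 49 51 48
f 52 49 48
f 48 51 50
f 50 52 48
f 49 55 51
f 53 49 52
f 53 55 49
f 51 55 50
f 54 52 50
f 50 55 54
f 54 53 52
f 55 53 54



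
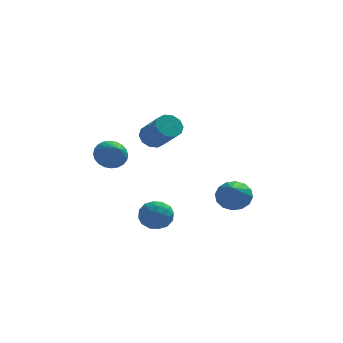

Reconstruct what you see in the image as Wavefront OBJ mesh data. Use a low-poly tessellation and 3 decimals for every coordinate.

v 0.033 0.531 3.182
v 0.262 0.145 2.645
v 0.997 -0.997 3.781
v 0.767 -0.611 4.318
v 0.567 0.436 2.741
v 1.302 -0.705 3.876
v 0.668 0.764 3.005
v 1.403 -0.378 4.14
v 0.526 1.002 3.337
v 1.261 -0.139 4.472
v 0.196 1.061 3.609
v 0.931 -0.081 4.745
v -0.197 0.917 3.719
v 0.538 -0.225 4.855
v -0.502 0.625 3.624
v 0.233 -0.516 4.759
v -0.603 0.298 3.36
v 0.132 -0.844 4.495
v -0.461 0.059 3.028
v 0.274 -1.082 4.163
v -0.131 0.001 2.755
v 0.604 -1.141 3.891
v -1.89 -0.715 2.59
v -1.355 -0.225 2.973
v -1.51 -1.725 3.35
v -1.616 -0.187 3.155
v -1.918 -0.229 3.25
v -2.217 -0.345 3.245
v -2.465 -0.517 3.141
v -2.626 -0.72 2.952
v -2.675 -0.921 2.709
v -2.604 -1.091 2.447
v -2.425 -1.204 2.207
v -2.164 -1.243 2.026
v -1.862 -1.201 1.93
v -1.564 -1.085 1.935
v -1.315 -0.912 2.04
v -1.154 -0.71 2.228
v -1.105 -0.508 2.472
v -1.176 -0.338 2.733
v 0.309 -0.582 -0.708
v 0.935 -1.135 -0.962
v -0.675 -1.525 -1.078
v -0.049 -2.078 -1.332
v -0.154 -1.897 -0.484
v 0.454 -1.314 -0.256
v -0.194 -1.346 -1.784
v 0.414 -0.763 -1.556
v 0.624 -1.607 -1.627
v 0.648 -1.948 -0.824
v -0.388 -0.712 -1.216
v -0.364 -1.053 -0.413
v 0.708 -0.776 -0.803
v -0.448 -1.884 -1.237
v -0.51 -1.778 -0.739
v -0.142 -2.103 -0.888
v 0.426 -0.881 -0.388
v 0.793 -1.206 -0.537
v 0.154 -1.654 -0.256
v -0.533 -1.454 -1.503
v -0.166 -1.779 -1.652
v 0.402 -0.557 -1.152
v 0.77 -0.882 -1.301
v 0.106 -1.006 -1.784
v 0.893 -1.378 -1.343
v 0.315 -1.933 -1.56
v 0.23 -1.502 -1.826
v 0.587 -1.16 -1.692
v 0.908 -1.578 -0.871
v 0.329 -2.133 -1.088
v 0.268 -2.026 -0.59
v 0.625 -1.684 -0.456
v 0.725 -1.856 -1.261
v -0.069 -0.527 -0.952
v -0.648 -1.082 -1.169
v -0.365 -0.976 -1.584
v -0.008 -0.634 -1.45
v -0.055 -0.727 -0.48
v -0.633 -1.282 -0.697
v -0.327 -1.5 -0.348
v 0.03 -1.158 -0.214
v -0.465 -0.804 -0.779
v 4.011 3.817 -2.193
v 4.36 3.272 -2.847
v 3.809 2.143 -0.907
v 4.737 3.42 -2.595
v 4.919 3.674 -2.236
v 4.858 3.966 -1.865
v 4.57 4.218 -1.582
v 4.132 4.363 -1.462
v 3.662 4.362 -1.539
v 3.286 4.214 -1.79
v 3.104 3.96 -2.149
v 3.165 3.668 -2.52
v 3.453 3.415 -2.803
v 3.89 3.271 -2.923
f 2 1 5
f 2 5 3
f 3 5 6
f 3 6 4
f 5 1 7
f 5 7 6
f 6 7 8
f 6 8 4
f 7 1 9
f 7 9 8
f 8 9 10
f 8 10 4
f 9 1 11
f 9 11 10
f 10 11 12
f 10 12 4
f 11 1 13
f 11 13 12
f 12 13 14
f 12 14 4
f 13 1 15
f 13 15 14
f 14 15 16
f 14 16 4
f 15 1 17
f 15 17 16
f 16 17 18
f 16 18 4
f 17 1 19
f 17 19 18
f 18 19 20
f 18 20 4
f 19 1 21
f 19 21 20
f 20 21 22
f 20 22 4
f 21 1 2
f 21 2 22
f 22 2 3
f 22 3 4
f 24 23 26
f 24 26 25
f 26 23 27
f 26 27 25
f 27 23 28
f 27 28 25
f 28 23 29
f 28 29 25
f 29 23 30
f 29 30 25
f 30 23 31
f 30 31 25
f 31 23 32
f 31 32 25
f 32 23 33
f 32 33 25
f 33 23 34
f 33 34 25
f 34 23 35
f 34 35 25
f 35 23 36
f 35 36 25
f 36 23 37
f 36 37 25
f 37 23 38
f 37 38 25
f 38 23 39
f 38 39 25
f 39 23 40
f 39 40 25
f 40 23 24
f 40 24 25
f 41 78 57
f 78 52 81
f 57 81 46
f 78 81 57
f 41 57 53
f 57 46 58
f 53 58 42
f 57 58 53
f 41 53 62
f 53 42 63
f 62 63 48
f 53 63 62
f 41 62 74
f 62 48 77
f 74 77 51
f 62 77 74
f 41 74 78
f 74 51 82
f 78 82 52
f 74 82 78
f 42 58 69
f 58 46 72
f 69 72 50
f 58 72 69
f 46 81 59
f 81 52 80
f 59 80 45
f 81 80 59
f 52 82 79
f 82 51 75
f 79 75 43
f 82 75 79
f 51 77 76
f 77 48 64
f 76 64 47
f 77 64 76
f 48 63 68
f 63 42 65
f 68 65 49
f 63 65 68
f 44 70 56
f 70 50 71
f 56 71 45
f 70 71 56
f 44 56 54
f 56 45 55
f 54 55 43
f 56 55 54
f 44 54 61
f 54 43 60
f 61 60 47
f 54 60 61
f 44 61 66
f 61 47 67
f 66 67 49
f 61 67 66
f 44 66 70
f 66 49 73
f 70 73 50
f 66 73 70
f 45 71 59
f 71 50 72
f 59 72 46
f 71 72 59
f 43 55 79
f 55 45 80
f 79 80 52
f 55 80 79
f 47 60 76
f 60 43 75
f 76 75 51
f 60 75 76
f 49 67 68
f 67 47 64
f 68 64 48
f 67 64 68
f 50 73 69
f 73 49 65
f 69 65 42
f 73 65 69
f 84 83 86
f 84 86 85
f 86 83 87
f 86 87 85
f 87 83 88
f 87 88 85
f 88 83 89
f 88 89 85
f 89 83 90
f 89 90 85
f 90 83 91
f 90 91 85
f 91 83 92
f 91 92 85
f 92 83 93
f 92 93 85
f 93 83 94
f 93 94 85
f 94 83 95
f 94 95 85
f 95 83 96
f 95 96 85
f 96 83 84
f 96 84 85



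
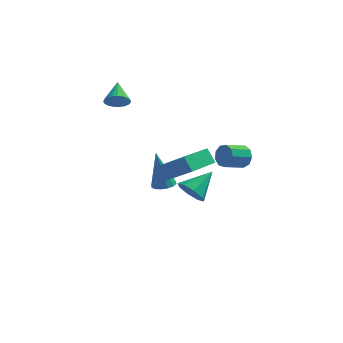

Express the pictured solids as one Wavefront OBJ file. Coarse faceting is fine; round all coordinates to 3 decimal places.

v -0.604 -2.392 -0.261
v 0.862 -2.905 0.885
v 0.14 -0.828 -0.512
v 1.606 -1.341 0.634
v -0.186 -2.699 -0.934
v 1.28 -3.212 0.212
v 0.558 -1.135 -1.185
v 2.024 -1.648 -0.039
v -3.213 1.955 1.393
v -2.61 2.141 1.286
v -3.427 3.045 2.087
v -2.738 2.248 1.079
v -2.949 2.304 0.926
v -3.205 2.3 0.854
v -3.462 2.236 0.875
v -3.677 2.124 0.985
v -3.811 1.982 1.166
v -3.842 1.836 1.386
v -3.764 1.71 1.607
v -3.591 1.627 1.791
v -3.353 1.6 1.907
v -3.09 1.635 1.933
v -2.849 1.725 1.866
v -2.671 1.855 1.717
v -2.586 2.002 1.512
v 0.274 1.887 -4.324
v 0.542 2.227 -5.008
v 1.106 2.973 -3.456
v 0.011 2.478 -4.811
v -0.367 2.382 -4.329
v -0.369 1.996 -3.843
v 0.005 1.546 -3.639
v 0.537 1.296 -3.836
v 0.915 1.392 -4.318
v 0.917 1.777 -4.804
v 3.315 -2.087 0.736
v 3.651 -2.173 1.237
v 2.921 -2.878 1.606
v 2.585 -2.793 1.104
v 3.38 -1.861 1.298
v 2.651 -2.567 1.667
v 3.079 -1.655 1.096
v 2.349 -2.361 1.465
v 2.888 -1.651 0.725
v 2.158 -2.357 1.094
v 2.897 -1.852 0.359
v 2.167 -2.557 0.728
v 3.101 -2.162 0.169
v 2.371 -2.868 0.538
v 3.405 -2.437 0.245
v 2.676 -3.143 0.613
v 3.667 -2.549 0.55
v 2.938 -3.255 0.918
v 3.764 -2.444 0.942
v 3.035 -3.15 1.31
v -0.552 -0.377 -2.532
v -0.048 -0.657 -2.409
v -0.948 -0.223 -0.568
v 0.026 -0.361 -2.417
v -0.054 -0.069 -2.456
v -0.269 0.141 -2.516
v -0.559 0.211 -2.58
v -0.847 0.125 -2.631
v -1.056 -0.097 -2.656
v -1.13 -0.393 -2.648
v -1.049 -0.685 -2.609
v -0.835 -0.894 -2.549
v -0.545 -0.965 -2.485
v -0.257 -0.878 -2.434
f 2 4 1
f 5 2 1
f 1 4 3
f 3 5 1
f 2 8 4
f 6 2 5
f 6 8 2
f 4 8 3
f 7 5 3
f 3 8 7
f 7 6 5
f 8 6 7
f 10 9 12
f 10 12 11
f 12 9 13
f 12 13 11
f 13 9 14
f 13 14 11
f 14 9 15
f 14 15 11
f 15 9 16
f 15 16 11
f 16 9 17
f 16 17 11
f 17 9 18
f 17 18 11
f 18 9 19
f 18 19 11
f 19 9 20
f 19 20 11
f 20 9 21
f 20 21 11
f 21 9 22
f 21 22 11
f 22 9 23
f 22 23 11
f 23 9 24
f 23 24 11
f 24 9 25
f 24 25 11
f 25 9 10
f 25 10 11
f 27 26 29
f 27 29 28
f 29 26 30
f 29 30 28
f 30 26 31
f 30 31 28
f 31 26 32
f 31 32 28
f 32 26 33
f 32 33 28
f 33 26 34
f 33 34 28
f 34 26 35
f 34 35 28
f 35 26 27
f 35 27 28
f 37 36 40
f 37 40 38
f 38 40 41
f 38 41 39
f 40 36 42
f 40 42 41
f 41 42 43
f 41 43 39
f 42 36 44
f 42 44 43
f 43 44 45
f 43 45 39
f 44 36 46
f 44 46 45
f 45 46 47
f 45 47 39
f 46 36 48
f 46 48 47
f 47 48 49
f 47 49 39
f 48 36 50
f 48 50 49
f 49 50 51
f 49 51 39
f 50 36 52
f 50 52 51
f 51 52 53
f 51 53 39
f 52 36 54
f 52 54 53
f 53 54 55
f 53 55 39
f 54 36 37
f 54 37 55
f 55 37 38
f 55 38 39
f 57 56 59
f 57 59 58
f 59 56 60
f 59 60 58
f 60 56 61
f 60 61 58
f 61 56 62
f 61 62 58
f 62 56 63
f 62 63 58
f 63 56 64
f 63 64 58
f 64 56 65
f 64 65 58
f 65 56 66
f 65 66 58
f 66 56 67
f 66 67 58
f 67 56 68
f 67 68 58
f 68 56 69
f 68 69 58
f 69 56 57
f 69 57 58



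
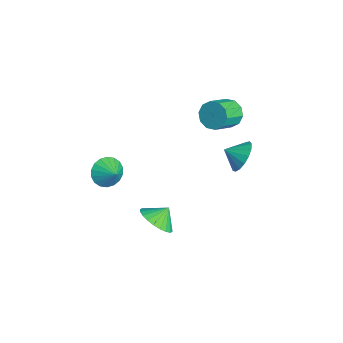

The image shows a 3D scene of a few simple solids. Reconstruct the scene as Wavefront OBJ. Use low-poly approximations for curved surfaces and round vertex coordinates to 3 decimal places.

v 1.654 -1.034 -3.773
v 2.697 -1.087 -3.458
v 1.466 -0.306 -3.027
v 2.714 -0.781 -3.753
v 2.57 -0.513 -4.051
v 2.287 -0.325 -4.306
v 1.908 -0.245 -4.48
v 1.49 -0.285 -4.547
v 1.097 -0.439 -4.496
v 0.788 -0.684 -4.335
v 0.612 -0.982 -4.088
v 0.595 -1.288 -3.793
v 0.738 -1.556 -3.495
v 1.022 -1.744 -3.24
v 1.401 -1.824 -3.065
v 1.819 -1.784 -2.999
v 2.212 -1.63 -3.05
v 2.52 -1.385 -3.211
v 0.055 3.989 -0.963
v 1.026 3.861 -0.645
v -0.235 3.091 -0.437
v 0.821 4.135 -0.29
v 0.44 4.375 -0.089
v -0.029 4.527 -0.089
v -0.478 4.556 -0.288
v -0.806 4.455 -0.643
v -0.936 4.247 -1.07
v -0.839 3.98 -1.473
v -0.538 3.715 -1.759
v -0.1 3.513 -1.863
v 0.373 3.42 -1.76
v 0.773 3.457 -1.475
v 1.009 3.616 -1.072
v -0.26 3.313 2.574
v 0.496 3.659 2.286
v 1.256 2.593 2.997
v 0.5 2.247 3.286
v 0.376 3.892 2.763
v 1.136 2.825 3.474
v 0.013 3.903 3.167
v 0.773 2.837 3.879
v -0.454 3.69 3.346
v 0.305 2.623 4.057
v -0.847 3.332 3.229
v -0.088 2.266 3.941
v -1.016 2.967 2.863
v -0.256 1.901 3.574
v -0.896 2.735 2.386
v -0.136 1.668 3.097
v -0.533 2.723 1.981
v 0.227 1.657 2.693
v -0.065 2.937 1.803
v 0.694 1.87 2.514
v 0.328 3.294 1.919
v 1.087 2.228 2.631
v -0.155 -3.197 -0.822
v 0.24 -2.923 -1.629
v 0.735 -2.883 -0.278
v 0.04 -2.578 -1.501
v -0.198 -2.356 -1.239
v -0.428 -2.301 -0.894
v -0.604 -2.423 -0.535
v -0.691 -2.699 -0.232
v -0.672 -3.073 -0.047
v -0.551 -3.472 -0.014
v -0.351 -3.817 -0.142
v -0.113 -4.039 -0.405
v 0.117 -4.094 -0.75
v 0.293 -3.972 -1.109
v 0.381 -3.696 -1.411
v 0.362 -3.322 -1.597
f 2 1 4
f 2 4 3
f 4 1 5
f 4 5 3
f 5 1 6
f 5 6 3
f 6 1 7
f 6 7 3
f 7 1 8
f 7 8 3
f 8 1 9
f 8 9 3
f 9 1 10
f 9 10 3
f 10 1 11
f 10 11 3
f 11 1 12
f 11 12 3
f 12 1 13
f 12 13 3
f 13 1 14
f 13 14 3
f 14 1 15
f 14 15 3
f 15 1 16
f 15 16 3
f 16 1 17
f 16 17 3
f 17 1 18
f 17 18 3
f 18 1 2
f 18 2 3
f 20 19 22
f 20 22 21
f 22 19 23
f 22 23 21
f 23 19 24
f 23 24 21
f 24 19 25
f 24 25 21
f 25 19 26
f 25 26 21
f 26 19 27
f 26 27 21
f 27 19 28
f 27 28 21
f 28 19 29
f 28 29 21
f 29 19 30
f 29 30 21
f 30 19 31
f 30 31 21
f 31 19 32
f 31 32 21
f 32 19 33
f 32 33 21
f 33 19 20
f 33 20 21
f 35 34 38
f 35 38 36
f 36 38 39
f 36 39 37
f 38 34 40
f 38 40 39
f 39 40 41
f 39 41 37
f 40 34 42
f 40 42 41
f 41 42 43
f 41 43 37
f 42 34 44
f 42 44 43
f 43 44 45
f 43 45 37
f 44 34 46
f 44 46 45
f 45 46 47
f 45 47 37
f 46 34 48
f 46 48 47
f 47 48 49
f 47 49 37
f 48 34 50
f 48 50 49
f 49 50 51
f 49 51 37
f 50 34 52
f 50 52 51
f 51 52 53
f 51 53 37
f 52 34 54
f 52 54 53
f 53 54 55
f 53 55 37
f 54 34 35
f 54 35 55
f 55 35 36
f 55 36 37
f 57 56 59
f 57 59 58
f 59 56 60
f 59 60 58
f 60 56 61
f 60 61 58
f 61 56 62
f 61 62 58
f 62 56 63
f 62 63 58
f 63 56 64
f 63 64 58
f 64 56 65
f 64 65 58
f 65 56 66
f 65 66 58
f 66 56 67
f 66 67 58
f 67 56 68
f 67 68 58
f 68 56 69
f 68 69 58
f 69 56 70
f 69 70 58
f 70 56 71
f 70 71 58
f 71 56 57
f 71 57 58



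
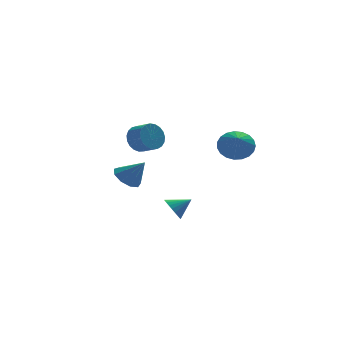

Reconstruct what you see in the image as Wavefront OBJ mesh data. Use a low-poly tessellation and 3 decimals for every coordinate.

v -0.996 4.207 -0.454
v -0.662 4.772 0.246
v -0.13 3.879 0.714
v -0.464 3.313 0.014
v -1.008 4.646 0.399
v -0.476 3.753 0.867
v -1.352 4.444 0.405
v -0.82 3.551 0.873
v -1.635 4.201 0.263
v -1.103 3.308 0.73
v -1.807 3.959 -0.004
v -1.275 3.066 0.464
v -1.839 3.76 -0.348
v -1.307 2.866 0.119
v -1.725 3.638 -0.711
v -1.193 2.744 -0.243
v -1.485 3.614 -1.029
v -0.953 2.721 -0.561
v -1.161 3.693 -1.248
v -0.629 2.8 -0.78
v -0.808 3.86 -1.329
v -0.276 2.967 -0.862
v -0.487 4.088 -1.259
v 0.045 3.195 -0.792
v -0.255 4.336 -1.05
v 0.277 3.443 -0.582
v -0.15 4.562 -0.738
v 0.382 3.668 -0.27
v -0.192 4.726 -0.376
v 0.34 3.833 0.091
v -0.373 4.8 -0.028
v 0.159 3.907 0.439
v -3.908 -3.235 -0.199
v -3.209 -2.72 -0.438
v -3.092 -3.785 0.999
v -3.574 -2.413 -0.049
v -4.094 -2.49 0.271
v -4.528 -2.916 0.37
v -4.671 -3.491 0.203
v -4.457 -3.946 -0.152
v -3.986 -4.069 -0.529
v -3.479 -3.801 -0.751
v -3.172 -3.268 -0.716
v -1.364 -3.13 -2.971
v -1.009 -2.693 -3.526
v -0.316 -3.19 -2.349
v -1.111 -2.475 -3.333
v -1.251 -2.356 -3.086
v -1.409 -2.356 -2.821
v -1.559 -2.473 -2.579
v -1.68 -2.69 -2.396
v -1.753 -2.974 -2.302
v -1.766 -3.282 -2.309
v -1.718 -3.567 -2.417
v -1.616 -3.785 -2.609
v -1.476 -3.904 -2.857
v -1.319 -3.904 -3.122
v -1.168 -3.787 -3.364
v -1.047 -3.57 -3.546
v -0.975 -3.286 -3.641
v -0.961 -2.978 -3.634
v 3.58 0.559 -0.171
v 4.094 -0.154 -0.816
v 3.26 -0.579 0.831
v 4.43 -0.011 -0.547
v 4.619 0.23 -0.213
v 4.628 0.528 0.129
v 4.456 0.831 0.418
v 4.132 1.088 0.606
v 3.714 1.253 0.659
v 3.272 1.298 0.569
v 2.883 1.215 0.35
v 2.615 1.019 0.042
v 2.514 0.743 -0.303
v 2.597 0.436 -0.626
v 2.851 0.149 -0.87
v 3.23 -0.066 -0.993
v 3.67 -0.173 -0.974
f 2 1 5
f 2 5 3
f 3 5 6
f 3 6 4
f 5 1 7
f 5 7 6
f 6 7 8
f 6 8 4
f 7 1 9
f 7 9 8
f 8 9 10
f 8 10 4
f 9 1 11
f 9 11 10
f 10 11 12
f 10 12 4
f 11 1 13
f 11 13 12
f 12 13 14
f 12 14 4
f 13 1 15
f 13 15 14
f 14 15 16
f 14 16 4
f 15 1 17
f 15 17 16
f 16 17 18
f 16 18 4
f 17 1 19
f 17 19 18
f 18 19 20
f 18 20 4
f 19 1 21
f 19 21 20
f 20 21 22
f 20 22 4
f 21 1 23
f 21 23 22
f 22 23 24
f 22 24 4
f 23 1 25
f 23 25 24
f 24 25 26
f 24 26 4
f 25 1 27
f 25 27 26
f 26 27 28
f 26 28 4
f 27 1 29
f 27 29 28
f 28 29 30
f 28 30 4
f 29 1 31
f 29 31 30
f 30 31 32
f 30 32 4
f 31 1 2
f 31 2 32
f 32 2 3
f 32 3 4
f 34 33 36
f 34 36 35
f 36 33 37
f 36 37 35
f 37 33 38
f 37 38 35
f 38 33 39
f 38 39 35
f 39 33 40
f 39 40 35
f 40 33 41
f 40 41 35
f 41 33 42
f 41 42 35
f 42 33 43
f 42 43 35
f 43 33 34
f 43 34 35
f 45 44 47
f 45 47 46
f 47 44 48
f 47 48 46
f 48 44 49
f 48 49 46
f 49 44 50
f 49 50 46
f 50 44 51
f 50 51 46
f 51 44 52
f 51 52 46
f 52 44 53
f 52 53 46
f 53 44 54
f 53 54 46
f 54 44 55
f 54 55 46
f 55 44 56
f 55 56 46
f 56 44 57
f 56 57 46
f 57 44 58
f 57 58 46
f 58 44 59
f 58 59 46
f 59 44 60
f 59 60 46
f 60 44 61
f 60 61 46
f 61 44 45
f 61 45 46
f 63 62 65
f 63 65 64
f 65 62 66
f 65 66 64
f 66 62 67
f 66 67 64
f 67 62 68
f 67 68 64
f 68 62 69
f 68 69 64
f 69 62 70
f 69 70 64
f 70 62 71
f 70 71 64
f 71 62 72
f 71 72 64
f 72 62 73
f 72 73 64
f 73 62 74
f 73 74 64
f 74 62 75
f 74 75 64
f 75 62 76
f 75 76 64
f 76 62 77
f 76 77 64
f 77 62 78
f 77 78 64
f 78 62 63
f 78 63 64



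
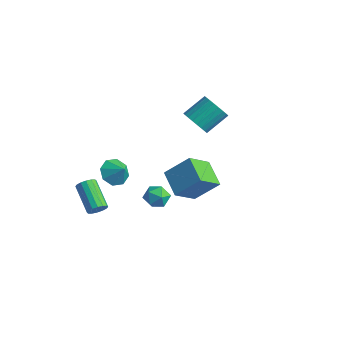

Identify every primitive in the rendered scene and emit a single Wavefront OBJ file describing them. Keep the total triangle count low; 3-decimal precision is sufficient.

v -3.457 -2.143 -0.552
v -2.813 -2.037 -1.283
v -2.623 -2.077 0.192
v -3.083 -1.38 -1.04
v -3.571 -1.171 -0.511
v -3.993 -1.531 -0.006
v -4.101 -2.25 0.179
v -3.832 -2.906 -0.064
v -3.343 -3.116 -0.593
v -2.921 -2.756 -1.098
v 0.067 -2.319 -0.354
v 0.83 -1.993 -0.545
v 0.63 -3.027 0.685
v 1.393 -2.701 0.494
v 0.784 -2.2 0.816
v 0.436 -1.762 0.174
v 1.024 -3.258 -0.034
v 0.676 -2.82 -0.676
v 1.421 -2.573 -0.347
v 1.273 -1.919 0.178
v 0.187 -3.101 -0.038
v 0.039 -2.447 0.487
v -2.788 -3.985 -2.528
v -2.441 -3.58 -2.175
v -4.104 -3.09 -1.1
v -4.452 -3.495 -1.452
v -2.552 -3.399 -2.429
v -4.215 -2.909 -1.354
v -2.726 -3.375 -2.71
v -4.389 -2.885 -1.634
v -2.917 -3.514 -2.941
v -4.58 -3.024 -1.866
v -3.074 -3.78 -3.062
v -4.737 -3.29 -1.987
v -3.154 -4.101 -3.04
v -4.817 -3.611 -1.965
v -3.136 -4.39 -2.88
v -4.799 -3.9 -1.805
v -3.025 -4.571 -2.626
v -4.688 -4.081 -1.551
v -2.851 -4.595 -2.346
v -4.514 -4.105 -1.27
v -2.66 -4.456 -2.114
v -4.323 -3.966 -1.039
v -2.503 -4.19 -1.993
v -4.166 -3.7 -0.918
v -2.423 -3.869 -2.015
v -4.086 -3.379 -0.94
v -2.304 3.048 1.881
v -1.392 2.727 2.094
v -1.124 4.152 3.092
v -2.036 4.472 2.879
v -1.325 2.937 1.777
v -1.058 4.362 2.775
v -1.408 3.164 1.475
v -1.141 4.589 2.473
v -1.627 3.373 1.235
v -1.36 4.798 2.234
v -1.949 3.533 1.094
v -1.682 4.957 2.092
v -2.325 3.618 1.072
v -2.058 5.043 2.071
v -2.698 3.617 1.174
v -2.431 5.042 2.172
v -3.011 3.529 1.383
v -2.743 4.954 2.381
v -3.216 3.368 1.668
v -2.948 4.793 2.666
v -3.282 3.158 1.985
v -3.015 4.583 2.983
v -3.199 2.931 2.287
v -2.932 4.356 3.285
v -2.98 2.722 2.526
v -2.713 4.147 3.525
v -2.658 2.563 2.668
v -2.391 3.987 3.666
v -2.282 2.477 2.689
v -2.015 3.902 3.688
v -1.909 2.478 2.588
v -1.642 3.903 3.586
v -1.597 2.566 2.379
v -1.329 3.991 3.377
v 0.766 -0.522 0.783
v 0.784 -2.006 1.92
v 1.738 0.5 2.101
v 1.757 -0.985 3.238
v 2.303 -1.055 0.062
v 2.322 -2.54 1.199
v 3.276 -0.034 1.38
v 3.294 -1.518 2.517
f 2 1 4
f 2 4 3
f 4 1 5
f 4 5 3
f 5 1 6
f 5 6 3
f 6 1 7
f 6 7 3
f 7 1 8
f 7 8 3
f 8 1 9
f 8 9 3
f 9 1 10
f 9 10 3
f 10 1 2
f 10 2 3
f 11 22 16
f 11 16 12
f 11 12 18
f 11 18 21
f 11 21 22
f 12 16 20
f 16 22 15
f 22 21 13
f 21 18 17
f 18 12 19
f 14 20 15
f 14 15 13
f 14 13 17
f 14 17 19
f 14 19 20
f 15 20 16
f 13 15 22
f 17 13 21
f 19 17 18
f 20 19 12
f 24 23 27
f 24 27 25
f 25 27 28
f 25 28 26
f 27 23 29
f 27 29 28
f 28 29 30
f 28 30 26
f 29 23 31
f 29 31 30
f 30 31 32
f 30 32 26
f 31 23 33
f 31 33 32
f 32 33 34
f 32 34 26
f 33 23 35
f 33 35 34
f 34 35 36
f 34 36 26
f 35 23 37
f 35 37 36
f 36 37 38
f 36 38 26
f 37 23 39
f 37 39 38
f 38 39 40
f 38 40 26
f 39 23 41
f 39 41 40
f 40 41 42
f 40 42 26
f 41 23 43
f 41 43 42
f 42 43 44
f 42 44 26
f 43 23 45
f 43 45 44
f 44 45 46
f 44 46 26
f 45 23 47
f 45 47 46
f 46 47 48
f 46 48 26
f 47 23 24
f 47 24 48
f 48 24 25
f 48 25 26
f 50 49 53
f 50 53 51
f 51 53 54
f 51 54 52
f 53 49 55
f 53 55 54
f 54 55 56
f 54 56 52
f 55 49 57
f 55 57 56
f 56 57 58
f 56 58 52
f 57 49 59
f 57 59 58
f 58 59 60
f 58 60 52
f 59 49 61
f 59 61 60
f 60 61 62
f 60 62 52
f 61 49 63
f 61 63 62
f 62 63 64
f 62 64 52
f 63 49 65
f 63 65 64
f 64 65 66
f 64 66 52
f 65 49 67
f 65 67 66
f 66 67 68
f 66 68 52
f 67 49 69
f 67 69 68
f 68 69 70
f 68 70 52
f 69 49 71
f 69 71 70
f 70 71 72
f 70 72 52
f 71 49 73
f 71 73 72
f 72 73 74
f 72 74 52
f 73 49 75
f 73 75 74
f 74 75 76
f 74 76 52
f 75 49 77
f 75 77 76
f 76 77 78
f 76 78 52
f 77 49 79
f 77 79 78
f 78 79 80
f 78 80 52
f 79 49 81
f 79 81 80
f 80 81 82
f 80 82 52
f 81 49 50
f 81 50 82
f 82 50 51
f 82 51 52
f 84 86 83
f 87 84 83
f 83 86 85
f 85 87 83
f 84 90 86
f 88 84 87
f 88 90 84
f 86 90 85
f 89 87 85
f 85 90 89
f 89 88 87
f 90 88 89



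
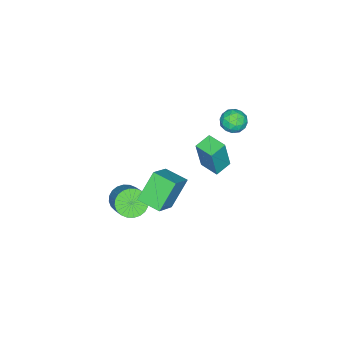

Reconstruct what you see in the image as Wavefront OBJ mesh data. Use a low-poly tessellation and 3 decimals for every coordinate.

v -2.722 3.166 3.38
v -1.891 3.395 3.398
v -2.489 2.245 4.402
v -1.658 2.474 4.42
v -2.264 3.025 4.69
v -2.408 3.594 4.059
v -1.972 2.046 3.741
v -2.116 2.615 3.11
v -1.428 2.703 3.621
v -1.608 3.309 4.208
v -2.772 2.331 3.592
v -2.952 2.937 4.179
v -2.327 3.361 3.299
v -2.053 2.279 4.501
v -2.409 2.602 4.66
v -1.921 2.737 4.67
v -2.631 3.478 3.688
v -2.142 3.613 3.699
v -2.362 3.396 4.458
v -2.238 2.027 4.101
v -1.749 2.162 4.112
v -2.459 2.903 3.13
v -1.971 3.038 3.14
v -2.018 2.244 3.342
v -1.566 3.09 3.441
v -1.429 2.548 4.042
v -1.614 2.296 3.643
v -1.698 2.631 3.272
v -1.672 3.446 3.786
v -1.535 2.904 4.387
v -1.891 3.228 4.546
v -1.976 3.562 4.175
v -1.4 3.039 3.917
v -2.845 2.736 3.413
v -2.708 2.194 4.014
v -2.404 2.078 3.625
v -2.489 2.412 3.254
v -2.951 3.092 3.758
v -2.814 2.55 4.359
v -2.682 3.009 4.528
v -2.766 3.344 4.157
v -2.98 2.601 3.883
v -0.041 2.864 2.671
v 0.395 2.752 4.773
v 0.249 4.059 2.675
v 0.686 3.947 4.777
v 0.994 2.613 2.443
v 1.431 2.501 4.545
v 1.285 3.808 2.447
v 1.721 3.696 4.549
v 0.891 -2.634 -4.129
v 1.355 -2.191 -4.896
v 2.513 -0.983 -3.498
v 2.049 -1.426 -2.731
v 1.049 -1.954 -4.846
v 2.207 -0.747 -3.448
v 0.718 -1.822 -4.687
v 1.876 -0.615 -3.289
v 0.414 -1.813 -4.443
v 1.572 -0.606 -3.045
v 0.182 -1.929 -4.151
v 1.34 -0.721 -2.753
v 0.059 -2.152 -3.856
v 1.216 -0.945 -2.458
v 0.062 -2.448 -3.602
v 1.219 -1.241 -2.204
v 0.191 -2.773 -3.429
v 1.349 -1.566 -2.031
v 0.427 -3.077 -3.362
v 1.585 -1.869 -1.964
v 0.733 -3.313 -3.412
v 1.891 -2.106 -2.014
v 1.064 -3.445 -3.571
v 2.222 -2.238 -2.173
v 1.368 -3.454 -3.815
v 2.526 -2.247 -2.417
v 1.6 -3.339 -4.107
v 2.758 -2.131 -2.709
v 1.724 -3.115 -4.402
v 2.881 -1.908 -3.004
v 1.721 -2.819 -4.656
v 2.878 -1.612 -3.258
v 1.591 -2.494 -4.829
v 2.749 -1.287 -3.431
v -0.19 -0.497 -0.829
v 1.435 -0.292 0.437
v -0.188 1.003 -1.075
v 1.437 1.208 0.191
v 1.123 -0.768 -2.471
v 2.748 -0.563 -1.205
v 1.125 0.732 -2.717
v 2.75 0.937 -1.451
f 1 38 17
f 38 12 41
f 17 41 6
f 38 41 17
f 1 17 13
f 17 6 18
f 13 18 2
f 17 18 13
f 1 13 22
f 13 2 23
f 22 23 8
f 13 23 22
f 1 22 34
f 22 8 37
f 34 37 11
f 22 37 34
f 1 34 38
f 34 11 42
f 38 42 12
f 34 42 38
f 2 18 29
f 18 6 32
f 29 32 10
f 18 32 29
f 6 41 19
f 41 12 40
f 19 40 5
f 41 40 19
f 12 42 39
f 42 11 35
f 39 35 3
f 42 35 39
f 11 37 36
f 37 8 24
f 36 24 7
f 37 24 36
f 8 23 28
f 23 2 25
f 28 25 9
f 23 25 28
f 4 30 16
f 30 10 31
f 16 31 5
f 30 31 16
f 4 16 14
f 16 5 15
f 14 15 3
f 16 15 14
f 4 14 21
f 14 3 20
f 21 20 7
f 14 20 21
f 4 21 26
f 21 7 27
f 26 27 9
f 21 27 26
f 4 26 30
f 26 9 33
f 30 33 10
f 26 33 30
f 5 31 19
f 31 10 32
f 19 32 6
f 31 32 19
f 3 15 39
f 15 5 40
f 39 40 12
f 15 40 39
f 7 20 36
f 20 3 35
f 36 35 11
f 20 35 36
f 9 27 28
f 27 7 24
f 28 24 8
f 27 24 28
f 10 33 29
f 33 9 25
f 29 25 2
f 33 25 29
f 44 46 43
f 47 44 43
f 43 46 45
f 45 47 43
f 44 50 46
f 48 44 47
f 48 50 44
f 46 50 45
f 49 47 45
f 45 50 49
f 49 48 47
f 50 48 49
f 52 51 55
f 52 55 53
f 53 55 56
f 53 56 54
f 55 51 57
f 55 57 56
f 56 57 58
f 56 58 54
f 57 51 59
f 57 59 58
f 58 59 60
f 58 60 54
f 59 51 61
f 59 61 60
f 60 61 62
f 60 62 54
f 61 51 63
f 61 63 62
f 62 63 64
f 62 64 54
f 63 51 65
f 63 65 64
f 64 65 66
f 64 66 54
f 65 51 67
f 65 67 66
f 66 67 68
f 66 68 54
f 67 51 69
f 67 69 68
f 68 69 70
f 68 70 54
f 69 51 71
f 69 71 70
f 70 71 72
f 70 72 54
f 71 51 73
f 71 73 72
f 72 73 74
f 72 74 54
f 73 51 75
f 73 75 74
f 74 75 76
f 74 76 54
f 75 51 77
f 75 77 76
f 76 77 78
f 76 78 54
f 77 51 79
f 77 79 78
f 78 79 80
f 78 80 54
f 79 51 81
f 79 81 80
f 80 81 82
f 80 82 54
f 81 51 83
f 81 83 82
f 82 83 84
f 82 84 54
f 83 51 52
f 83 52 84
f 84 52 53
f 84 53 54
f 86 88 85
f 89 86 85
f 85 88 87
f 87 89 85
f 86 92 88
f 90 86 89
f 90 92 86
f 88 92 87
f 91 89 87
f 87 92 91
f 91 90 89
f 92 90 91

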